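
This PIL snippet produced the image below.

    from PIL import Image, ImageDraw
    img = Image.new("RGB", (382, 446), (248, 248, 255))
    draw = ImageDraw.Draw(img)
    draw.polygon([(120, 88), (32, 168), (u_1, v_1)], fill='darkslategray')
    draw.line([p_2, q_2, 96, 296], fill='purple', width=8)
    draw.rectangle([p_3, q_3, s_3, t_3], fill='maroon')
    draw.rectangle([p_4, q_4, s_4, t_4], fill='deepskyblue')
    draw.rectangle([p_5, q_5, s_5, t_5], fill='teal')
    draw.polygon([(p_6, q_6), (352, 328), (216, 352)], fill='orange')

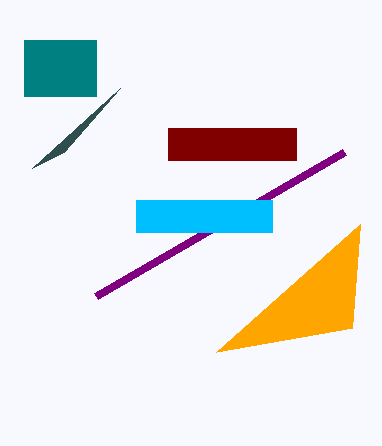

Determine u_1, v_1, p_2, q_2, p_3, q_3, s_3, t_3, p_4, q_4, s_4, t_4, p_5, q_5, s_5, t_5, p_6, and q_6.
u_1 = 64
v_1 = 152
p_2 = 344
q_2 = 152
p_3 = 168
q_3 = 128
s_3 = 296
t_3 = 160
p_4 = 136
q_4 = 200
s_4 = 272
t_4 = 232
p_5 = 24
q_5 = 40
s_5 = 96
t_5 = 96
p_6 = 360
q_6 = 224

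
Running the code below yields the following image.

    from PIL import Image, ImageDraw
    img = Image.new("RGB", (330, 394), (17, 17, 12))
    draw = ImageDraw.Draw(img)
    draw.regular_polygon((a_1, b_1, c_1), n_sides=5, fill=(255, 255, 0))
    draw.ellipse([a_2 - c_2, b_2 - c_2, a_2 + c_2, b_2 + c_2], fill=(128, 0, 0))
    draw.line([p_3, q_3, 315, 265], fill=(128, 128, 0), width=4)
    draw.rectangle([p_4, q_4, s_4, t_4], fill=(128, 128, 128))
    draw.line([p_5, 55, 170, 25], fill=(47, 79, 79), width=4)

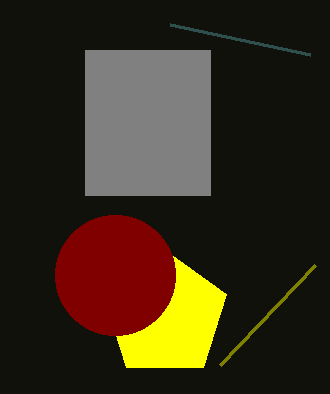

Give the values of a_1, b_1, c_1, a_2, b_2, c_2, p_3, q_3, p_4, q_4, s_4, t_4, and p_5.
a_1 = 165
b_1 = 315
c_1 = 65
a_2 = 115
b_2 = 275
c_2 = 60
p_3 = 220
q_3 = 365
p_4 = 85
q_4 = 50
s_4 = 210
t_4 = 195
p_5 = 310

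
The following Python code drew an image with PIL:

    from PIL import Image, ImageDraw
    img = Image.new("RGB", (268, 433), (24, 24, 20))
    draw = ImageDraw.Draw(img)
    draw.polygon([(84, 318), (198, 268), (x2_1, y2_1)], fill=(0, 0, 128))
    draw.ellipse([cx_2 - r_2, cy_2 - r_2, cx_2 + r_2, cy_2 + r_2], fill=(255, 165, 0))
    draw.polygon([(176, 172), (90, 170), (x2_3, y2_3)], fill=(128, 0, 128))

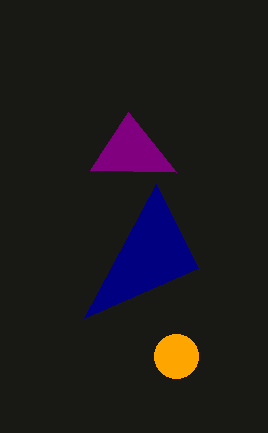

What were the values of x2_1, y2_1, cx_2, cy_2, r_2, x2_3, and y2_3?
x2_1 = 156, y2_1 = 184, cx_2 = 176, cy_2 = 356, r_2 = 22, x2_3 = 128, y2_3 = 112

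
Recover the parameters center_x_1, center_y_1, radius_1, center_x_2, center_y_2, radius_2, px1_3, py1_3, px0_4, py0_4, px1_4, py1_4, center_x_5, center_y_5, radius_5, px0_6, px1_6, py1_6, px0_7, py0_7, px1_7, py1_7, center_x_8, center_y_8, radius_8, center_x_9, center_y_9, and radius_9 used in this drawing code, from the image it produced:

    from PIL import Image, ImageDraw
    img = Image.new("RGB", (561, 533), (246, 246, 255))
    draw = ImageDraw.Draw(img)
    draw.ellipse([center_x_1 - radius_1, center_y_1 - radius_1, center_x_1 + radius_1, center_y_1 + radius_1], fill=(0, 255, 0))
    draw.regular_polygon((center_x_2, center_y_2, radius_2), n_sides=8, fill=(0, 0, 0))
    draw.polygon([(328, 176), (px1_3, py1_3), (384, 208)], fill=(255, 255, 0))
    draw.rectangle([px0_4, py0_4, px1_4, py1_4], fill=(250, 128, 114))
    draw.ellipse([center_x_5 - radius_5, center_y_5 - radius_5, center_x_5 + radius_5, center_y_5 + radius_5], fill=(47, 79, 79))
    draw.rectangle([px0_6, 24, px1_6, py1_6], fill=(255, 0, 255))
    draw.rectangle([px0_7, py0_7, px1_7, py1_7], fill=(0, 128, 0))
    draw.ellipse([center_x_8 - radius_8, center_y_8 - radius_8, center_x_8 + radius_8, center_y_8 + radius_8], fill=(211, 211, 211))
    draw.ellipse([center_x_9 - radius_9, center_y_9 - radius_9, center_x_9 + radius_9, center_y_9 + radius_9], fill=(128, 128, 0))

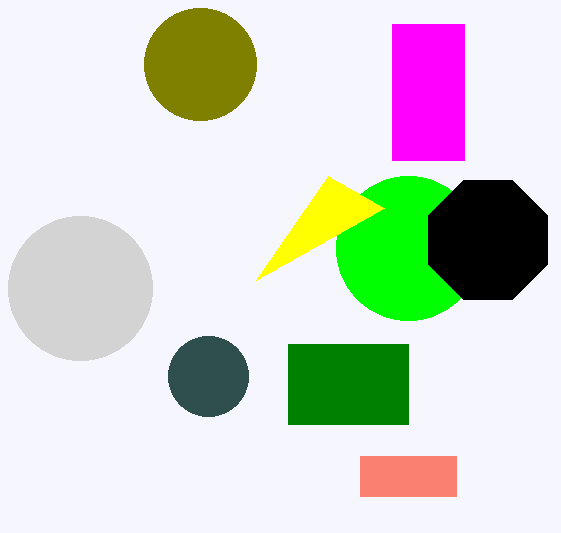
center_x_1 = 408
center_y_1 = 248
radius_1 = 72
center_x_2 = 488
center_y_2 = 240
radius_2 = 64
px1_3 = 256
py1_3 = 280
px0_4 = 360
py0_4 = 456
px1_4 = 456
py1_4 = 496
center_x_5 = 208
center_y_5 = 376
radius_5 = 40
px0_6 = 392
px1_6 = 464
py1_6 = 160
px0_7 = 288
py0_7 = 344
px1_7 = 408
py1_7 = 424
center_x_8 = 80
center_y_8 = 288
radius_8 = 72
center_x_9 = 200
center_y_9 = 64
radius_9 = 56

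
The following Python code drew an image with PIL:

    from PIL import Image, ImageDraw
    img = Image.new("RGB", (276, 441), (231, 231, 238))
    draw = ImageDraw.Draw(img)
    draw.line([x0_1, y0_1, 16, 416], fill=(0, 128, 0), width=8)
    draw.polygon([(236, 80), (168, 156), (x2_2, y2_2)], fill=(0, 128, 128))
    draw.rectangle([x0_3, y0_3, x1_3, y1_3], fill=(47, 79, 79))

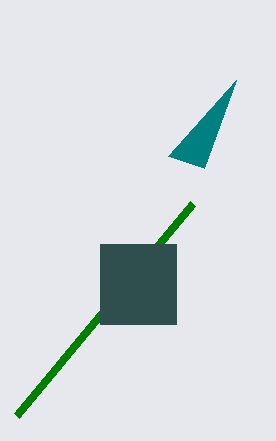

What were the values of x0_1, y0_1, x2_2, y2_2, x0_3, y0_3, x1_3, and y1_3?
x0_1 = 192; y0_1 = 204; x2_2 = 204; y2_2 = 168; x0_3 = 100; y0_3 = 244; x1_3 = 176; y1_3 = 324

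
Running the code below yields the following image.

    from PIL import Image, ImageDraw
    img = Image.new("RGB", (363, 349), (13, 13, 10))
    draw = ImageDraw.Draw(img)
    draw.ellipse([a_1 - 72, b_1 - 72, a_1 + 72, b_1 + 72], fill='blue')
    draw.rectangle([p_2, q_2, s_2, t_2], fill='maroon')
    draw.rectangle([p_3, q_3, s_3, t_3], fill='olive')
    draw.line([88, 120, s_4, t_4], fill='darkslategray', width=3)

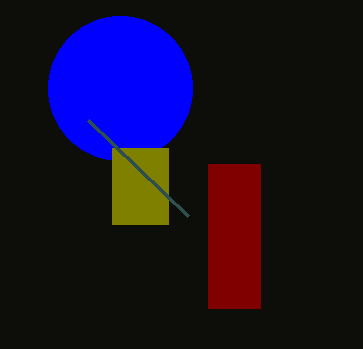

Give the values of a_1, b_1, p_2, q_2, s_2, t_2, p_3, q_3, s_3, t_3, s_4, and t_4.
a_1 = 120; b_1 = 88; p_2 = 208; q_2 = 164; s_2 = 260; t_2 = 308; p_3 = 112; q_3 = 148; s_3 = 168; t_3 = 224; s_4 = 188; t_4 = 216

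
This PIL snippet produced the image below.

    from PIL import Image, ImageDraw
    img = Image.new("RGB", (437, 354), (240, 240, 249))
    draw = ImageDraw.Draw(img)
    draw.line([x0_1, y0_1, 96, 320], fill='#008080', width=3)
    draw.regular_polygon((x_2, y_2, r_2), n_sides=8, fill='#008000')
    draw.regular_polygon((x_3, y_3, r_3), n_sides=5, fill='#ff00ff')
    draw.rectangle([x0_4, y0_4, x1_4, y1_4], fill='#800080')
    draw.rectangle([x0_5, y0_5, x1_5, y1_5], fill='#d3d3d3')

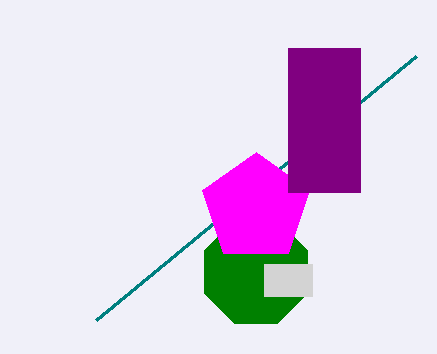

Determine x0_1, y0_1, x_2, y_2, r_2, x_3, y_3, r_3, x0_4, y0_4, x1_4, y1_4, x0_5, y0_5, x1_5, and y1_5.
x0_1 = 416; y0_1 = 56; x_2 = 256; y_2 = 272; r_2 = 56; x_3 = 256; y_3 = 208; r_3 = 56; x0_4 = 288; y0_4 = 48; x1_4 = 360; y1_4 = 192; x0_5 = 264; y0_5 = 264; x1_5 = 312; y1_5 = 296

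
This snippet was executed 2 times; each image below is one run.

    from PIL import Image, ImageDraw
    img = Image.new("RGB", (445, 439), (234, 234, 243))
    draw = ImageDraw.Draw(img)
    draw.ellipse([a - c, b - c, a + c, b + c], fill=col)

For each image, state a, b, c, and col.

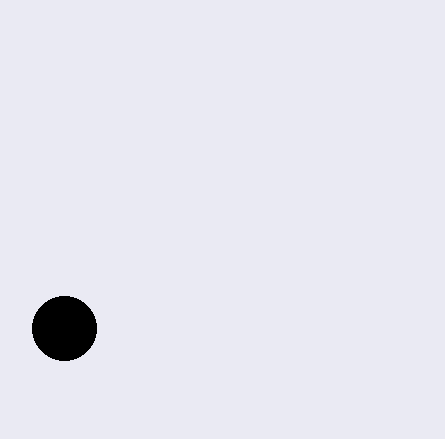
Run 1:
a = 64
b = 328
c = 32
col = 'black'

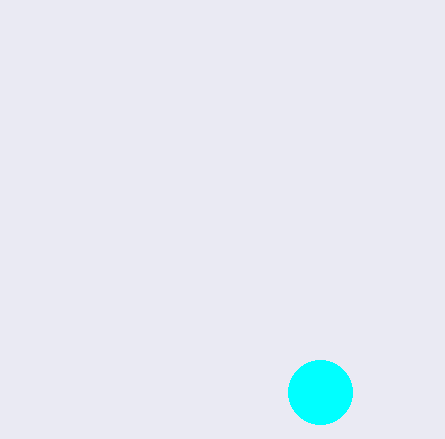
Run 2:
a = 320
b = 392
c = 32
col = 'cyan'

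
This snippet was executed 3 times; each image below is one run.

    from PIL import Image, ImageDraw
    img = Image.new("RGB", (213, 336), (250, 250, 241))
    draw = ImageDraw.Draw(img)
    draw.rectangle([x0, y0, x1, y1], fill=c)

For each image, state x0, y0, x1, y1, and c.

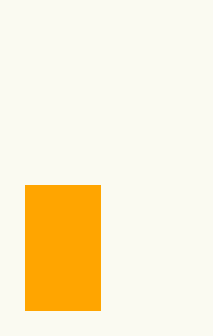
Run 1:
x0 = 25; y0 = 185; x1 = 100; y1 = 310; c = 'orange'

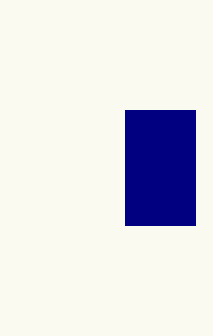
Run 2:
x0 = 125
y0 = 110
x1 = 195
y1 = 225
c = 'navy'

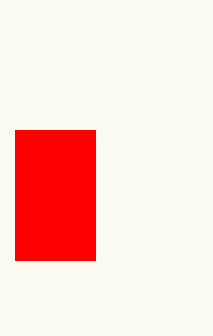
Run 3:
x0 = 15
y0 = 130
x1 = 95
y1 = 260
c = 'red'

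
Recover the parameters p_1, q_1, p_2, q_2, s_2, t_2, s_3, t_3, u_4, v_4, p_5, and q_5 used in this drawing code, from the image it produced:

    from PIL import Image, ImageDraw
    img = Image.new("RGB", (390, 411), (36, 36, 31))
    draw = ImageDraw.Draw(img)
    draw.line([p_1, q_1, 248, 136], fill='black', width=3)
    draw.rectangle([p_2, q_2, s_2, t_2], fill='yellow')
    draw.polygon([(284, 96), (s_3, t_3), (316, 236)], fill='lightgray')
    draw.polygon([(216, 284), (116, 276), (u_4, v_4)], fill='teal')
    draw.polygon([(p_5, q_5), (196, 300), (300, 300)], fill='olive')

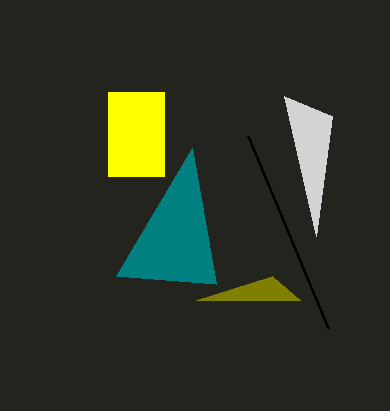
p_1 = 328; q_1 = 328; p_2 = 108; q_2 = 92; s_2 = 164; t_2 = 176; s_3 = 332; t_3 = 116; u_4 = 192; v_4 = 148; p_5 = 272; q_5 = 276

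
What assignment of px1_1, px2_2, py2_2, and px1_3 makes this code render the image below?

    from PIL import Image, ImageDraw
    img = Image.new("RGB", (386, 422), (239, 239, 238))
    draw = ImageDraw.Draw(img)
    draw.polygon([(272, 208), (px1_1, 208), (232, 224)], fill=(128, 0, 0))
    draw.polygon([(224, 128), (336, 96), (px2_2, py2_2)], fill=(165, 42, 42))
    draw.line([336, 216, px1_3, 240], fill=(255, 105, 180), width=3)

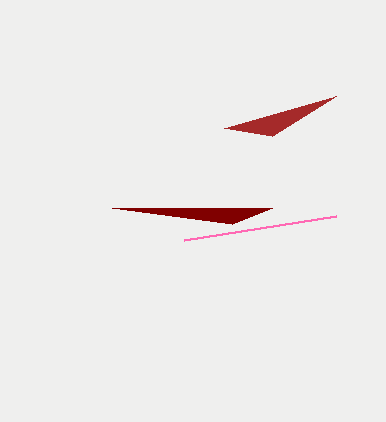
px1_1 = 112, px2_2 = 272, py2_2 = 136, px1_3 = 184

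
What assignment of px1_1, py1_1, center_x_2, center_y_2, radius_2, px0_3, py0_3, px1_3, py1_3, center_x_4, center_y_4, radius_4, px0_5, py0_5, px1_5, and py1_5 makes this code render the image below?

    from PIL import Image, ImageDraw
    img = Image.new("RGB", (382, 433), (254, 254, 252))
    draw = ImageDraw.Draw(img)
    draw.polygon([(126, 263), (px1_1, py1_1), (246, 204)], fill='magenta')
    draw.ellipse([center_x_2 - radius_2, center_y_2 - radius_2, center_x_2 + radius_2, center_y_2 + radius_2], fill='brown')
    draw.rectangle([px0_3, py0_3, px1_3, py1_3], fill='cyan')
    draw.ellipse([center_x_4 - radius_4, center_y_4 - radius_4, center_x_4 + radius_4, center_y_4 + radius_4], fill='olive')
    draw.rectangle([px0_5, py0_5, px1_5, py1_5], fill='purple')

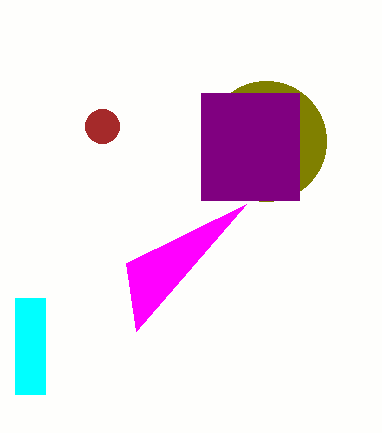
px1_1 = 136
py1_1 = 331
center_x_2 = 102
center_y_2 = 126
radius_2 = 17
px0_3 = 15
py0_3 = 298
px1_3 = 45
py1_3 = 394
center_x_4 = 266
center_y_4 = 141
radius_4 = 60
px0_5 = 201
py0_5 = 93
px1_5 = 299
py1_5 = 200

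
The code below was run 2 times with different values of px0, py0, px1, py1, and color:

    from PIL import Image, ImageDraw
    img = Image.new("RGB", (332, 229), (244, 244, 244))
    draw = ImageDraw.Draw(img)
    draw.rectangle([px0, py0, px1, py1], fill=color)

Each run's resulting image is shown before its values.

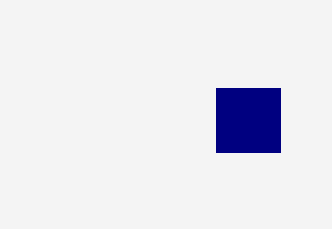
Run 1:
px0 = 216, py0 = 88, px1 = 280, py1 = 152, color = 'navy'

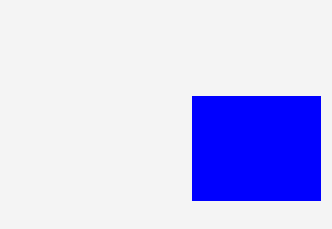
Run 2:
px0 = 192
py0 = 96
px1 = 320
py1 = 200
color = 'blue'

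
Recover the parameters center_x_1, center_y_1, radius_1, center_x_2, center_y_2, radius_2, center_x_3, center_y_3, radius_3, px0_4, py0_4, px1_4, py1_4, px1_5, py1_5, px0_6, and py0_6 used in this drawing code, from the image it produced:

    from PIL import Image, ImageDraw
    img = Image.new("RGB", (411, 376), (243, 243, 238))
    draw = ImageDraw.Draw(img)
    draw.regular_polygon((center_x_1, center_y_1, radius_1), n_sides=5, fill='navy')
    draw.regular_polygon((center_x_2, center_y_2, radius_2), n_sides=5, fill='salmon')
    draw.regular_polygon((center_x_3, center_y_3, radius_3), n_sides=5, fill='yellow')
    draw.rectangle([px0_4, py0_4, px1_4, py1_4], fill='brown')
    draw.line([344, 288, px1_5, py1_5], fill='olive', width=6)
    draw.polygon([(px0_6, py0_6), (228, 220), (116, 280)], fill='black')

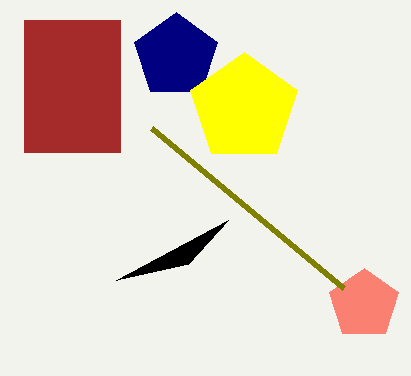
center_x_1 = 176; center_y_1 = 56; radius_1 = 44; center_x_2 = 364; center_y_2 = 304; radius_2 = 36; center_x_3 = 244; center_y_3 = 108; radius_3 = 56; px0_4 = 24; py0_4 = 20; px1_4 = 120; py1_4 = 152; px1_5 = 152; py1_5 = 128; px0_6 = 188; py0_6 = 264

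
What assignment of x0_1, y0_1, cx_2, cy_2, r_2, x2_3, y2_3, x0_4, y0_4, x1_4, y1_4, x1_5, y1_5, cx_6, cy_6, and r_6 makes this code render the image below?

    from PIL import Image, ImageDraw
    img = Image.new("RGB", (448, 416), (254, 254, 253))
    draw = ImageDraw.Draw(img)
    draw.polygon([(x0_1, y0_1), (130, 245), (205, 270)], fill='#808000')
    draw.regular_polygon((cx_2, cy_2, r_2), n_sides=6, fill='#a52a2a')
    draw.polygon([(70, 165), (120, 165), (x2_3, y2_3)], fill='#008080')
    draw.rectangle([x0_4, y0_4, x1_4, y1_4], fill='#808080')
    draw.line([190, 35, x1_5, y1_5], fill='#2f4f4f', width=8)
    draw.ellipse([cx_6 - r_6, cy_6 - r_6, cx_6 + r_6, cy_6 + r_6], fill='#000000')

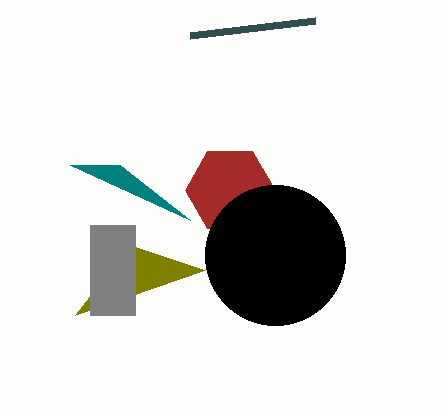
x0_1 = 75
y0_1 = 315
cx_2 = 230
cy_2 = 190
r_2 = 45
x2_3 = 190
y2_3 = 220
x0_4 = 90
y0_4 = 225
x1_4 = 135
y1_4 = 315
x1_5 = 315
y1_5 = 20
cx_6 = 275
cy_6 = 255
r_6 = 70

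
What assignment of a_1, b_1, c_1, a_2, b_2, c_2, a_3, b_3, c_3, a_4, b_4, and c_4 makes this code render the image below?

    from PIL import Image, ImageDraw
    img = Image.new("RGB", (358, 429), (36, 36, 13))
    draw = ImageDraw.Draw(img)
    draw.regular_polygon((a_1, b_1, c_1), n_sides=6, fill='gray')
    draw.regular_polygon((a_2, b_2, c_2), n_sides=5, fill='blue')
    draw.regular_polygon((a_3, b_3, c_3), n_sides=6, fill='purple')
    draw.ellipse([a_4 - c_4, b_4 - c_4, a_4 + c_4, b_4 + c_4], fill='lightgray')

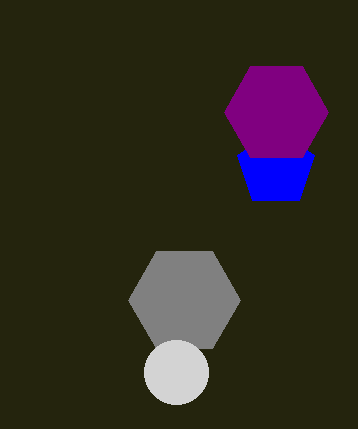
a_1 = 184; b_1 = 300; c_1 = 56; a_2 = 276; b_2 = 168; c_2 = 40; a_3 = 276; b_3 = 112; c_3 = 52; a_4 = 176; b_4 = 372; c_4 = 32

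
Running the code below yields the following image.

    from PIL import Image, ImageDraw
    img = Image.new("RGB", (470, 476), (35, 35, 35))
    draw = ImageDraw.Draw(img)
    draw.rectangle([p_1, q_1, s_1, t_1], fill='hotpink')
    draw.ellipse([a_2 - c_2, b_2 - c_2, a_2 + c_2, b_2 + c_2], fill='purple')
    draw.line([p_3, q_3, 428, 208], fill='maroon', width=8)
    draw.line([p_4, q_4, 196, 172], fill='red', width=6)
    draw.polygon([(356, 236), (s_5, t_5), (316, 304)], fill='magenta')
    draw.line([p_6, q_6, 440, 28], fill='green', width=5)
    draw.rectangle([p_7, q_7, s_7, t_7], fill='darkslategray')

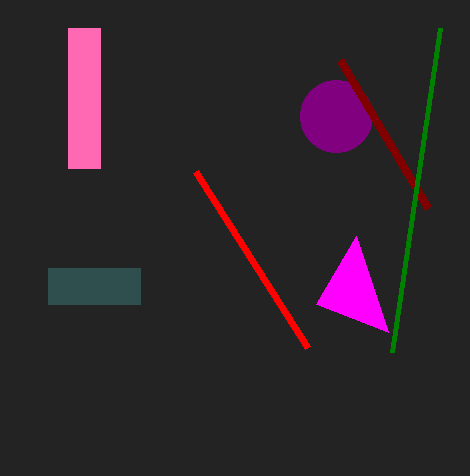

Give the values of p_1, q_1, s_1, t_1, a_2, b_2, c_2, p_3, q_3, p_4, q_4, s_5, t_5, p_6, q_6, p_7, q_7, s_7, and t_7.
p_1 = 68; q_1 = 28; s_1 = 100; t_1 = 168; a_2 = 336; b_2 = 116; c_2 = 36; p_3 = 340; q_3 = 60; p_4 = 308; q_4 = 348; s_5 = 388; t_5 = 332; p_6 = 392; q_6 = 352; p_7 = 48; q_7 = 268; s_7 = 140; t_7 = 304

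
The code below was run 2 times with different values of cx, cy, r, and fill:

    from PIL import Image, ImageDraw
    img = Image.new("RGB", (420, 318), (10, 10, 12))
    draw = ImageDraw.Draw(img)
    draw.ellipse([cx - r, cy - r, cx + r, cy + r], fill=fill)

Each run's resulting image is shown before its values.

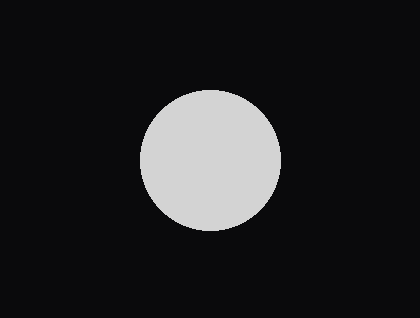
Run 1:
cx = 210
cy = 160
r = 70
fill = 'lightgray'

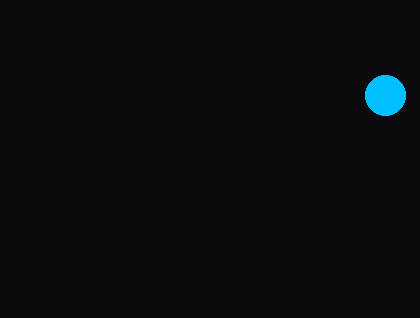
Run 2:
cx = 385, cy = 95, r = 20, fill = 'deepskyblue'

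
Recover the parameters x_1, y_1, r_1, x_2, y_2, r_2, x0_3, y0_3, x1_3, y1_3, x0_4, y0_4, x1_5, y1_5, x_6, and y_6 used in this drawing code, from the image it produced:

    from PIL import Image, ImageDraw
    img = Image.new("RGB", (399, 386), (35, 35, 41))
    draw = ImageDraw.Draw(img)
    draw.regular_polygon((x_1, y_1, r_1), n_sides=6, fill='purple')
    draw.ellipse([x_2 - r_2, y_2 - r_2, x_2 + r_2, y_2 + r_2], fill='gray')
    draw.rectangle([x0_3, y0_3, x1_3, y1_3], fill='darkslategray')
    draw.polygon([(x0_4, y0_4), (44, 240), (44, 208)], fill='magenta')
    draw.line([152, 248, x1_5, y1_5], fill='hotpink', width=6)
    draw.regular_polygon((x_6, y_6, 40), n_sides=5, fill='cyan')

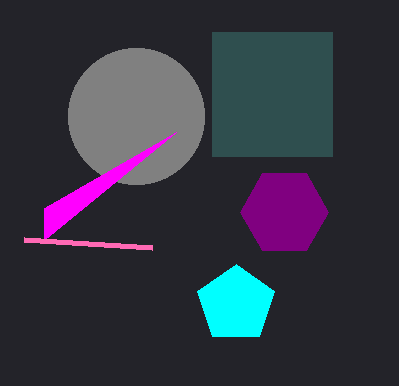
x_1 = 284, y_1 = 212, r_1 = 44, x_2 = 136, y_2 = 116, r_2 = 68, x0_3 = 212, y0_3 = 32, x1_3 = 332, y1_3 = 156, x0_4 = 176, y0_4 = 132, x1_5 = 24, y1_5 = 240, x_6 = 236, y_6 = 304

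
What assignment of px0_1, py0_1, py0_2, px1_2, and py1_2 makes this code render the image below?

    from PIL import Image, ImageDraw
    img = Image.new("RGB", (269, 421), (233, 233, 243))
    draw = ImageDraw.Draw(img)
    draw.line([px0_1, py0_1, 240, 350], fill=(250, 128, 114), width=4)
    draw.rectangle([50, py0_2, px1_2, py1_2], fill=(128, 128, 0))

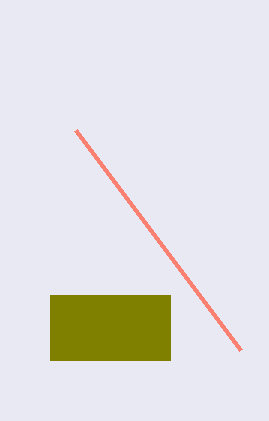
px0_1 = 75, py0_1 = 130, py0_2 = 295, px1_2 = 170, py1_2 = 360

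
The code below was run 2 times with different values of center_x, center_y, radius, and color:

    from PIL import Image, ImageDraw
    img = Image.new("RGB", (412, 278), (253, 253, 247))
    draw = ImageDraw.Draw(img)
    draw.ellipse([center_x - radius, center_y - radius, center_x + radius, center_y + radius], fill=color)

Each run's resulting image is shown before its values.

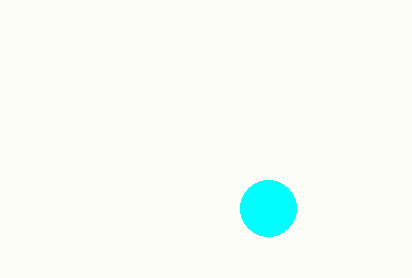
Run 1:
center_x = 268; center_y = 208; radius = 28; color = 'cyan'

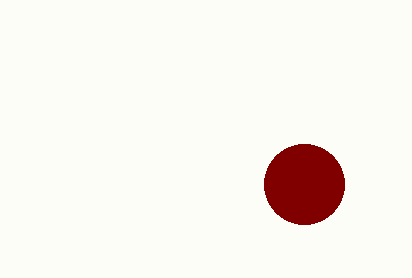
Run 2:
center_x = 304, center_y = 184, radius = 40, color = 'maroon'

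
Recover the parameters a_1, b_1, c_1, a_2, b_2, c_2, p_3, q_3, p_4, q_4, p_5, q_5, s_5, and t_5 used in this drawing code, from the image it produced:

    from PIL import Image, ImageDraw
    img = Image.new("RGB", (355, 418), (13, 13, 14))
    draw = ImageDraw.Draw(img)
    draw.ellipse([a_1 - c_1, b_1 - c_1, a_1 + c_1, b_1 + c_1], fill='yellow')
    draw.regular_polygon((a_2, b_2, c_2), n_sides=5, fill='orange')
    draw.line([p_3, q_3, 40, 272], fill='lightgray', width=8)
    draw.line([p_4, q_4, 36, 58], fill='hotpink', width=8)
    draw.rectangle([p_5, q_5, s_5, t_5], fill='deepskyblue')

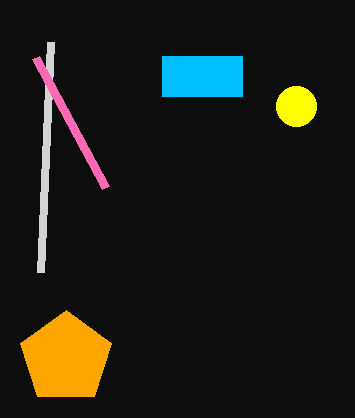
a_1 = 296, b_1 = 106, c_1 = 20, a_2 = 66, b_2 = 358, c_2 = 48, p_3 = 50, q_3 = 42, p_4 = 106, q_4 = 188, p_5 = 162, q_5 = 56, s_5 = 242, t_5 = 96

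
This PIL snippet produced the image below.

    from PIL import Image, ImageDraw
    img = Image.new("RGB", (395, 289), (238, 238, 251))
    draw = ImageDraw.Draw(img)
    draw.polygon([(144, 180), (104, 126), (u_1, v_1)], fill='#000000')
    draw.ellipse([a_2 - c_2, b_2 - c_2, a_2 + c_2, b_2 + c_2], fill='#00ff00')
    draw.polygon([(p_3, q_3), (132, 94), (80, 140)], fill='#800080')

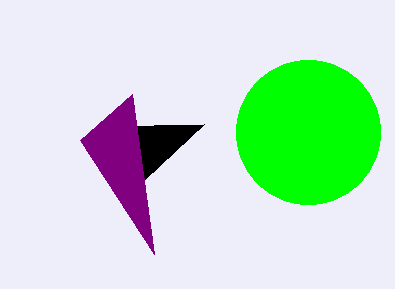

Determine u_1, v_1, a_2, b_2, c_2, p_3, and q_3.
u_1 = 204, v_1 = 124, a_2 = 308, b_2 = 132, c_2 = 72, p_3 = 154, q_3 = 254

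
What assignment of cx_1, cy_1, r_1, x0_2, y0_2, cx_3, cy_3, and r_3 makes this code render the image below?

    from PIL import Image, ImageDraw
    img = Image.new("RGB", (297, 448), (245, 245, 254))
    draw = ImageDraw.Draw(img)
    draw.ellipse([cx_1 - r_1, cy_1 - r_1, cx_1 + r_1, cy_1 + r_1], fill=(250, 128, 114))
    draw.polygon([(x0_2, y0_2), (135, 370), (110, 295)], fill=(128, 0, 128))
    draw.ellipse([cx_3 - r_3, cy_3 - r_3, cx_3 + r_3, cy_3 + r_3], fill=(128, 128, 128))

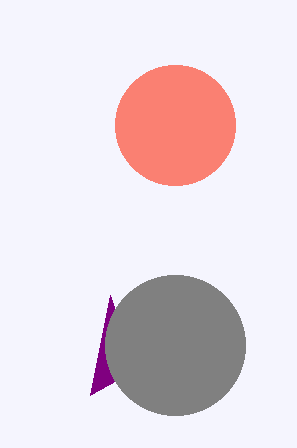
cx_1 = 175; cy_1 = 125; r_1 = 60; x0_2 = 90; y0_2 = 395; cx_3 = 175; cy_3 = 345; r_3 = 70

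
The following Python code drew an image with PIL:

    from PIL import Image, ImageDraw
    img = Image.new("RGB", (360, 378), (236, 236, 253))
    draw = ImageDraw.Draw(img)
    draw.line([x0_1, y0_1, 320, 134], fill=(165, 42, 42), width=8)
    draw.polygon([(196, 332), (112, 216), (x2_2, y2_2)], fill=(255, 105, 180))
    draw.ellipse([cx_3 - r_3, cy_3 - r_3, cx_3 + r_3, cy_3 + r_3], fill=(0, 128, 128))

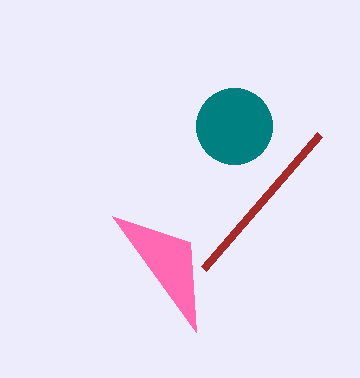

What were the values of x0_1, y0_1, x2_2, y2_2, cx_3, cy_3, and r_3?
x0_1 = 204, y0_1 = 268, x2_2 = 190, y2_2 = 242, cx_3 = 234, cy_3 = 126, r_3 = 38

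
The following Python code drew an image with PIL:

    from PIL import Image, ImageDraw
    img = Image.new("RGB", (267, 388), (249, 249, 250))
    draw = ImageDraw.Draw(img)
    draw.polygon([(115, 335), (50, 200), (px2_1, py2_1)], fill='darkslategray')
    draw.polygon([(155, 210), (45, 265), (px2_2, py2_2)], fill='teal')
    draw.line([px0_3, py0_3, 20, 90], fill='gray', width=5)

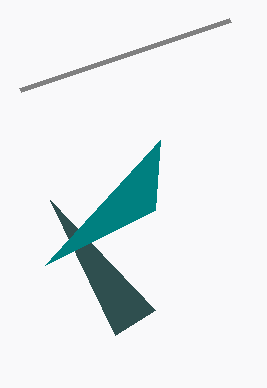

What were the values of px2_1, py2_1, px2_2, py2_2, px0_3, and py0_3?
px2_1 = 155, py2_1 = 310, px2_2 = 160, py2_2 = 140, px0_3 = 230, py0_3 = 20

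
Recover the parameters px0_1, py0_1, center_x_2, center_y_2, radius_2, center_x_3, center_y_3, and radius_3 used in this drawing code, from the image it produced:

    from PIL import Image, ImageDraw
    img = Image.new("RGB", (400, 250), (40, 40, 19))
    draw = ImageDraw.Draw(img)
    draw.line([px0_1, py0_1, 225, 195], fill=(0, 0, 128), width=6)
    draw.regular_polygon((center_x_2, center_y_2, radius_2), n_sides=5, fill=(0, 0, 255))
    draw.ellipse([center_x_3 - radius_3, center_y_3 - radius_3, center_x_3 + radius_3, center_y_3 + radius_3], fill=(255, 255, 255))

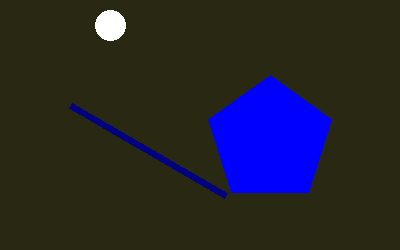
px0_1 = 70, py0_1 = 105, center_x_2 = 270, center_y_2 = 140, radius_2 = 65, center_x_3 = 110, center_y_3 = 25, radius_3 = 15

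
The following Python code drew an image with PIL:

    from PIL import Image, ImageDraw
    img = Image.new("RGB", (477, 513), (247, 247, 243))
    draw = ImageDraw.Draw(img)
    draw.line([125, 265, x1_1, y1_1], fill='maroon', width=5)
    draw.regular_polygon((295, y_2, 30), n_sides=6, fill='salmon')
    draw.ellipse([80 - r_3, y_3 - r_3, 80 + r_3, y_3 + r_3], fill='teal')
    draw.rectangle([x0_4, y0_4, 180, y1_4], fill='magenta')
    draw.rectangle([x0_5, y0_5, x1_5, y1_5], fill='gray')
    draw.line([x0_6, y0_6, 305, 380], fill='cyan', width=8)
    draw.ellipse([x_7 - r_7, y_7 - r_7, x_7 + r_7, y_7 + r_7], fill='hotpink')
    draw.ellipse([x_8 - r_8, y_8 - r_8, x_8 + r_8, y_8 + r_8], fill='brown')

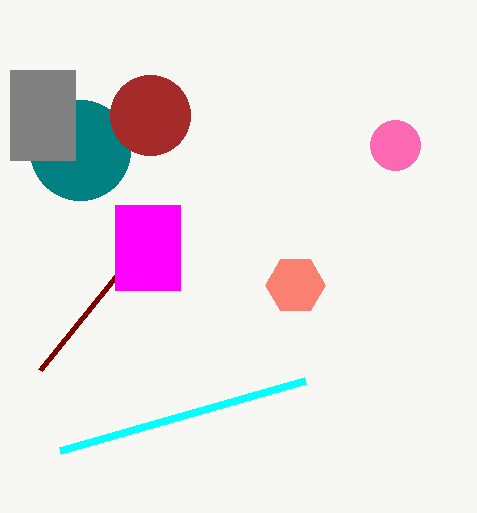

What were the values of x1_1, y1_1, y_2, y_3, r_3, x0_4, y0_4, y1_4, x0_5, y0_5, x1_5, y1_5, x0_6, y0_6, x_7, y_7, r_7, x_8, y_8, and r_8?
x1_1 = 40, y1_1 = 370, y_2 = 285, y_3 = 150, r_3 = 50, x0_4 = 115, y0_4 = 205, y1_4 = 290, x0_5 = 10, y0_5 = 70, x1_5 = 75, y1_5 = 160, x0_6 = 60, y0_6 = 450, x_7 = 395, y_7 = 145, r_7 = 25, x_8 = 150, y_8 = 115, r_8 = 40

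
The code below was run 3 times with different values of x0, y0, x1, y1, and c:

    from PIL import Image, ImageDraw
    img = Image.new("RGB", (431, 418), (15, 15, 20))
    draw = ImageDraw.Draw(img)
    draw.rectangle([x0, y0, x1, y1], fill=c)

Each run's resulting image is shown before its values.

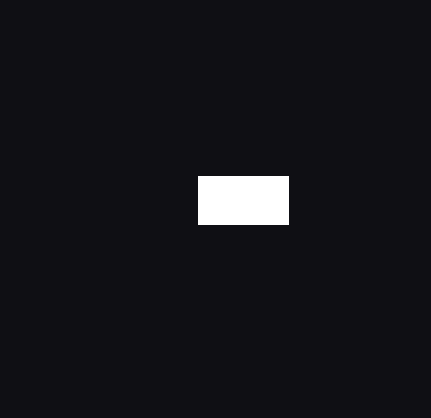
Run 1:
x0 = 198
y0 = 176
x1 = 288
y1 = 224
c = 'white'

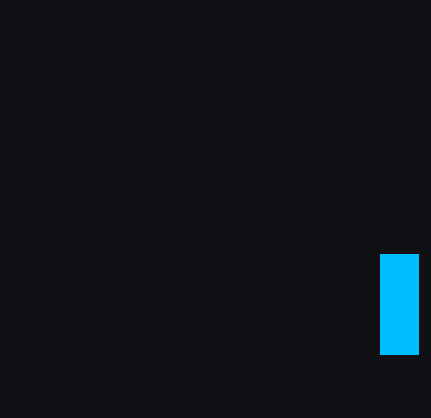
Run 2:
x0 = 380
y0 = 254
x1 = 418
y1 = 354
c = 'deepskyblue'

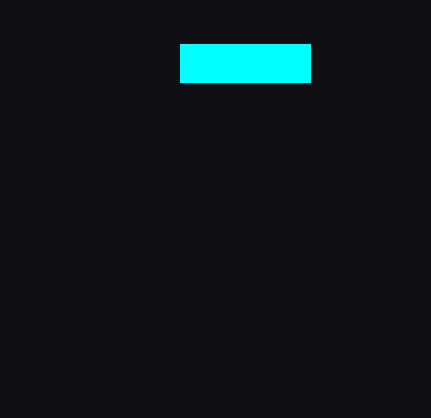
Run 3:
x0 = 180; y0 = 44; x1 = 310; y1 = 82; c = 'cyan'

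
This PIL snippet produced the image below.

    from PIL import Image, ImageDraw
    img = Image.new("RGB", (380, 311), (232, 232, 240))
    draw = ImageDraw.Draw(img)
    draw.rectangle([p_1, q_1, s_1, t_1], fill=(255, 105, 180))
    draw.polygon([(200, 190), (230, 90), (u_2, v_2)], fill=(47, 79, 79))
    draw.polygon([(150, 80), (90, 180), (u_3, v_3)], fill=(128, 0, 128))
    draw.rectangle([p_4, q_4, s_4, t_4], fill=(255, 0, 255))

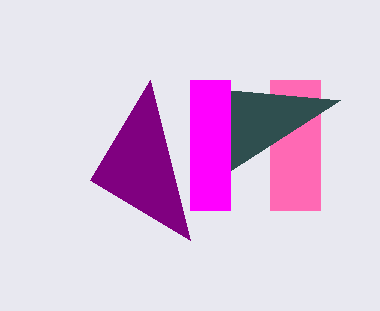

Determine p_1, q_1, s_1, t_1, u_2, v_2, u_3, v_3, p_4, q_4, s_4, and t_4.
p_1 = 270; q_1 = 80; s_1 = 320; t_1 = 210; u_2 = 340; v_2 = 100; u_3 = 190; v_3 = 240; p_4 = 190; q_4 = 80; s_4 = 230; t_4 = 210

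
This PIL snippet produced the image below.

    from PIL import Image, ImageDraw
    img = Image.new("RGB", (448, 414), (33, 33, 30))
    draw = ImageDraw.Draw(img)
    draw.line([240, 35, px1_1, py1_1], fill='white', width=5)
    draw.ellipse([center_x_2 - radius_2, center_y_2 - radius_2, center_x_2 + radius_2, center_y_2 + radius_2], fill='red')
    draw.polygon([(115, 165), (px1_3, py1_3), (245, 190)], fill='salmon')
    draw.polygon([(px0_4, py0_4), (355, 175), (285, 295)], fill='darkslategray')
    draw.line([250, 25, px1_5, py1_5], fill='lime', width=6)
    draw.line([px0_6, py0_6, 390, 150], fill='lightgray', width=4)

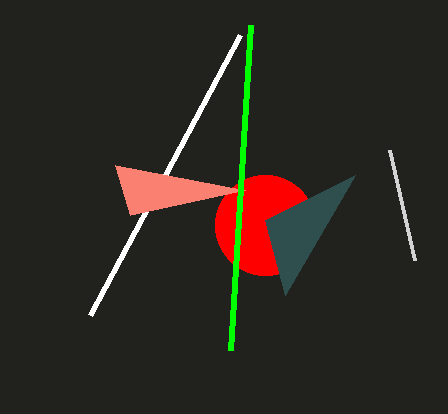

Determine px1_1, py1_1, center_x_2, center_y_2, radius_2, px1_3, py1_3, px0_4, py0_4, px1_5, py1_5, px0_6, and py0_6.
px1_1 = 90
py1_1 = 315
center_x_2 = 265
center_y_2 = 225
radius_2 = 50
px1_3 = 130
py1_3 = 215
px0_4 = 265
py0_4 = 220
px1_5 = 230
py1_5 = 350
px0_6 = 415
py0_6 = 260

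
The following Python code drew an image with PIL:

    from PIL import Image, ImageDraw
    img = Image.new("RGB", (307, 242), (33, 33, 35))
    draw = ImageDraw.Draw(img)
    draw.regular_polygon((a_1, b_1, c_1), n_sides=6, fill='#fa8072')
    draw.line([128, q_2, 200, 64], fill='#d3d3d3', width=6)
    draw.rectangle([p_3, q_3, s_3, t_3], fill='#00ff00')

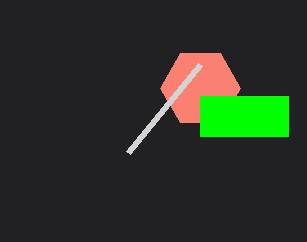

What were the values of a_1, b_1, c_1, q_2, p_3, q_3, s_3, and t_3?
a_1 = 200
b_1 = 88
c_1 = 40
q_2 = 152
p_3 = 200
q_3 = 96
s_3 = 288
t_3 = 136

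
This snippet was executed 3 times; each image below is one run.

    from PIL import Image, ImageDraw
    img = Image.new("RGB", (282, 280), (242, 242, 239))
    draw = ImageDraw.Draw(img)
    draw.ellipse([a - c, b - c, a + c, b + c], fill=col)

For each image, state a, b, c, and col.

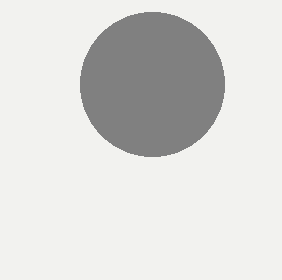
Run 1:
a = 152, b = 84, c = 72, col = 'gray'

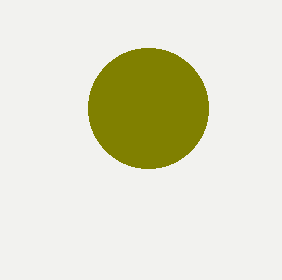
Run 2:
a = 148
b = 108
c = 60
col = 'olive'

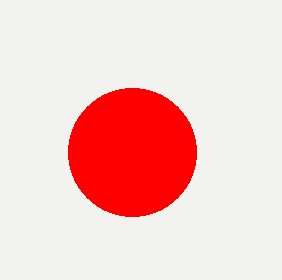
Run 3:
a = 132; b = 152; c = 64; col = 'red'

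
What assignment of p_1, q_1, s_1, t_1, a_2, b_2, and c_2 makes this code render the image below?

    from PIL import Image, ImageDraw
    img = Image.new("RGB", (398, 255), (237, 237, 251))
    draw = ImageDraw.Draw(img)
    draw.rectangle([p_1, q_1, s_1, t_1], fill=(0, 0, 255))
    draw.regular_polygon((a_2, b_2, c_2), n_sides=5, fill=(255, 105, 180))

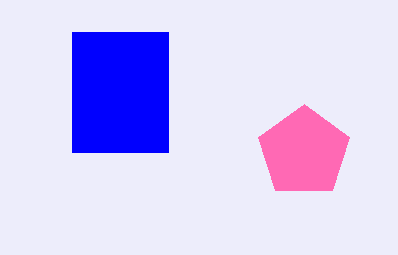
p_1 = 72
q_1 = 32
s_1 = 168
t_1 = 152
a_2 = 304
b_2 = 152
c_2 = 48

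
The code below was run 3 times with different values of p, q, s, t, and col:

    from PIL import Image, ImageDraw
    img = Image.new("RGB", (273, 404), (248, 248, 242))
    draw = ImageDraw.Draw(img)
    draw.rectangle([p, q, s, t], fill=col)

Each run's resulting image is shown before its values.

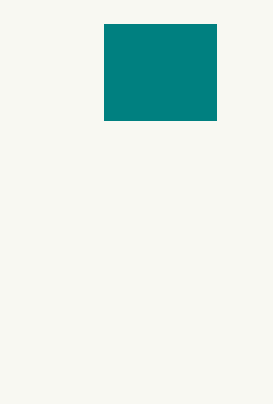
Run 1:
p = 104; q = 24; s = 216; t = 120; col = 'teal'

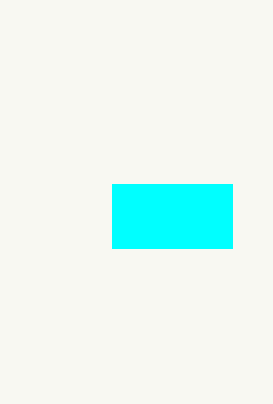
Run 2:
p = 112
q = 184
s = 232
t = 248
col = 'cyan'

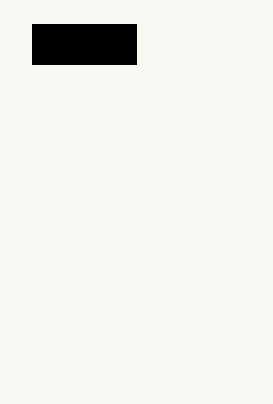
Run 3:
p = 32
q = 24
s = 136
t = 64
col = 'black'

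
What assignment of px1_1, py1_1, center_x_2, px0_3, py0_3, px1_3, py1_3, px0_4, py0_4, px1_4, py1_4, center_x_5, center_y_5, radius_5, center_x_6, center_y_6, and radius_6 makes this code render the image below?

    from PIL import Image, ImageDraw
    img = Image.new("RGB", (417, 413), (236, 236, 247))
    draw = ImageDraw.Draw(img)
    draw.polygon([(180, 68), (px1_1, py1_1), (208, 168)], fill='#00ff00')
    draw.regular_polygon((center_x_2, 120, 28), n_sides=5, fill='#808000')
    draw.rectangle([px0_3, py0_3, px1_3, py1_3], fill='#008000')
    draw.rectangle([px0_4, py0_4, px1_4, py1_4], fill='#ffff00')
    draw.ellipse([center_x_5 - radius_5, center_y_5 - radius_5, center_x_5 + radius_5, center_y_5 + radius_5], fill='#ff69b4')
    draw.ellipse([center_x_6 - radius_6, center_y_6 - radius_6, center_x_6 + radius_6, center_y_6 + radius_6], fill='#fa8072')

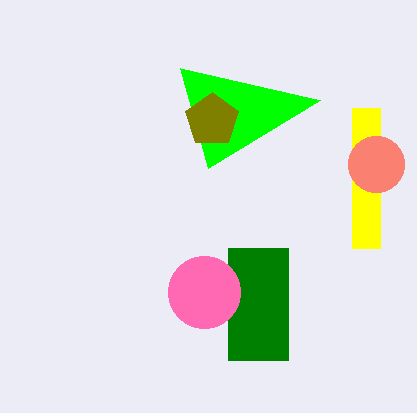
px1_1 = 320, py1_1 = 100, center_x_2 = 212, px0_3 = 228, py0_3 = 248, px1_3 = 288, py1_3 = 360, px0_4 = 352, py0_4 = 108, px1_4 = 380, py1_4 = 248, center_x_5 = 204, center_y_5 = 292, radius_5 = 36, center_x_6 = 376, center_y_6 = 164, radius_6 = 28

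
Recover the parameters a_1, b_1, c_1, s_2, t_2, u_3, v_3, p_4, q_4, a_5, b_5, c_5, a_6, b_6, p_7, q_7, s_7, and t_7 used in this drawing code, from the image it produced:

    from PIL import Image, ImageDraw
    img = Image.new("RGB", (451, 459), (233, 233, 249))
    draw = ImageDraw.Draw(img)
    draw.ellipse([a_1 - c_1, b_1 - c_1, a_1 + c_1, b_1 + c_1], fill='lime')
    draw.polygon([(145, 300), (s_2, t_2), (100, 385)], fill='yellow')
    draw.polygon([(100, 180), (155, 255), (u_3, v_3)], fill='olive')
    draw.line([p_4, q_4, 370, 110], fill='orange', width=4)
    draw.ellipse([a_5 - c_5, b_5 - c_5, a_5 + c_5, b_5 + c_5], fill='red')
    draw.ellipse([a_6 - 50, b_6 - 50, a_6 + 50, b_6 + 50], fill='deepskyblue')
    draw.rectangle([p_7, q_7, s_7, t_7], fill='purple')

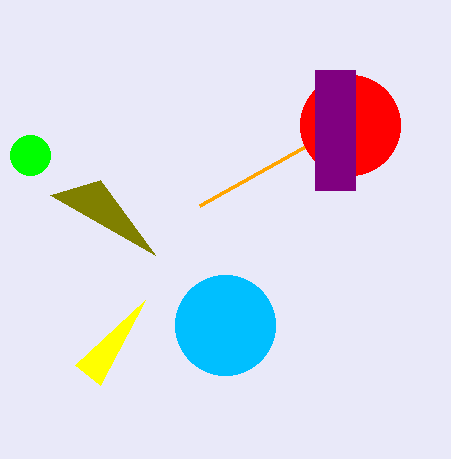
a_1 = 30, b_1 = 155, c_1 = 20, s_2 = 75, t_2 = 365, u_3 = 50, v_3 = 195, p_4 = 200, q_4 = 205, a_5 = 350, b_5 = 125, c_5 = 50, a_6 = 225, b_6 = 325, p_7 = 315, q_7 = 70, s_7 = 355, t_7 = 190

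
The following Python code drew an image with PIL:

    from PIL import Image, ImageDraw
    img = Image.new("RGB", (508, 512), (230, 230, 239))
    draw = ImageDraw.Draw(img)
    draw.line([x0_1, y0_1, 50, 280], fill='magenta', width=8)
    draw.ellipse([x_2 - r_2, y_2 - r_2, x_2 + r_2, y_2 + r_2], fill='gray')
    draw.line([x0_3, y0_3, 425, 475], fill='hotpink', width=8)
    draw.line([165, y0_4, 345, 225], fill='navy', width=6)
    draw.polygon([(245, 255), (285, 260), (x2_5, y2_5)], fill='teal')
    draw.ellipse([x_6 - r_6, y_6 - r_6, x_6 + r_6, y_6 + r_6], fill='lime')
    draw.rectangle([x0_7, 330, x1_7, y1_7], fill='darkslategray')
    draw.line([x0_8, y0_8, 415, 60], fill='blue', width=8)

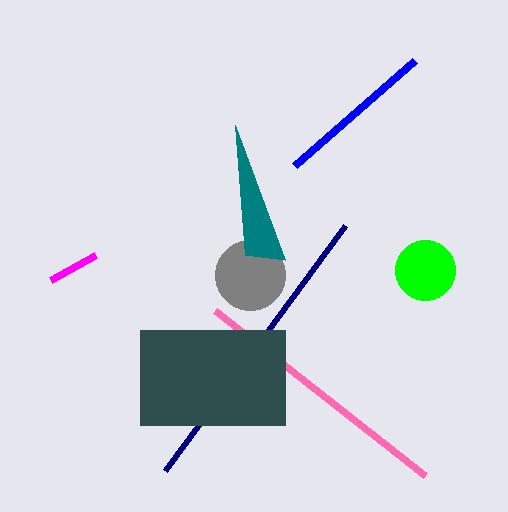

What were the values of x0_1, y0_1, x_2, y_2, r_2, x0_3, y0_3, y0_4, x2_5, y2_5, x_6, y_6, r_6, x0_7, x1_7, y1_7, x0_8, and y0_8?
x0_1 = 95; y0_1 = 255; x_2 = 250; y_2 = 275; r_2 = 35; x0_3 = 215; y0_3 = 310; y0_4 = 470; x2_5 = 235; y2_5 = 125; x_6 = 425; y_6 = 270; r_6 = 30; x0_7 = 140; x1_7 = 285; y1_7 = 425; x0_8 = 295; y0_8 = 165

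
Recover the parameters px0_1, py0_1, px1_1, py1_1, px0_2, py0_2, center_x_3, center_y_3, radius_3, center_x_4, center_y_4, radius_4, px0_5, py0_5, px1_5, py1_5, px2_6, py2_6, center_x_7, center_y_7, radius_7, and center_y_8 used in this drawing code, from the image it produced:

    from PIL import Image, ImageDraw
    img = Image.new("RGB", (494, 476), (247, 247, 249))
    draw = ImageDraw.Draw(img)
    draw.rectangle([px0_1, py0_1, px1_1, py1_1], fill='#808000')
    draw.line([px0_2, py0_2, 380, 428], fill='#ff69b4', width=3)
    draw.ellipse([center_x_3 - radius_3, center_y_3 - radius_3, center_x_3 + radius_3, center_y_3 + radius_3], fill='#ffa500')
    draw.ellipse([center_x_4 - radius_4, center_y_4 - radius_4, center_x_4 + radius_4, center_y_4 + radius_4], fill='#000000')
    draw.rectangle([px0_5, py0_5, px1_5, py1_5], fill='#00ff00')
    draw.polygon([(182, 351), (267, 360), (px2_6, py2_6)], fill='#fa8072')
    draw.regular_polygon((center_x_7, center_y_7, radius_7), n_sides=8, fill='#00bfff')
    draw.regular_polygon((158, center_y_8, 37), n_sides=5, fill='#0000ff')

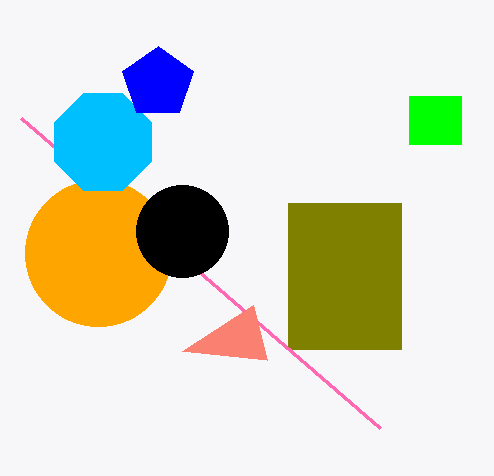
px0_1 = 288; py0_1 = 203; px1_1 = 401; py1_1 = 349; px0_2 = 21; py0_2 = 118; center_x_3 = 98; center_y_3 = 253; radius_3 = 73; center_x_4 = 182; center_y_4 = 231; radius_4 = 46; px0_5 = 409; py0_5 = 96; px1_5 = 461; py1_5 = 144; px2_6 = 253; py2_6 = 305; center_x_7 = 103; center_y_7 = 142; radius_7 = 52; center_y_8 = 83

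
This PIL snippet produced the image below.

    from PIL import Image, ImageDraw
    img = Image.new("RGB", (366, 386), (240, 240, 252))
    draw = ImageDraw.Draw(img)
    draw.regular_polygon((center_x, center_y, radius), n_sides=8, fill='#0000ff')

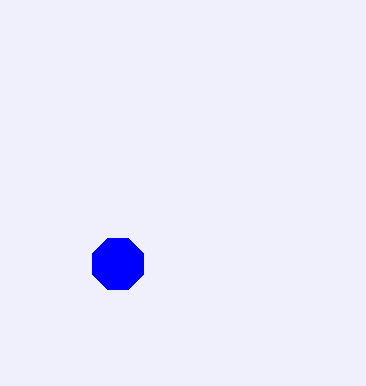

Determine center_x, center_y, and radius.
center_x = 118; center_y = 264; radius = 28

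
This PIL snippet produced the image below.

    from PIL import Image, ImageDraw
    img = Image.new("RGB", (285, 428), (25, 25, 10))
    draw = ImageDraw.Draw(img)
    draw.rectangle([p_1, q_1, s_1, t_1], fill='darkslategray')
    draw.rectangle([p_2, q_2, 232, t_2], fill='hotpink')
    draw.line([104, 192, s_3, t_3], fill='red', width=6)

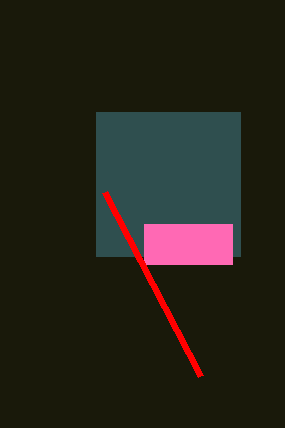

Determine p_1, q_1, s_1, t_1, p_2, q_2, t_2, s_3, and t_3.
p_1 = 96, q_1 = 112, s_1 = 240, t_1 = 256, p_2 = 144, q_2 = 224, t_2 = 264, s_3 = 200, t_3 = 376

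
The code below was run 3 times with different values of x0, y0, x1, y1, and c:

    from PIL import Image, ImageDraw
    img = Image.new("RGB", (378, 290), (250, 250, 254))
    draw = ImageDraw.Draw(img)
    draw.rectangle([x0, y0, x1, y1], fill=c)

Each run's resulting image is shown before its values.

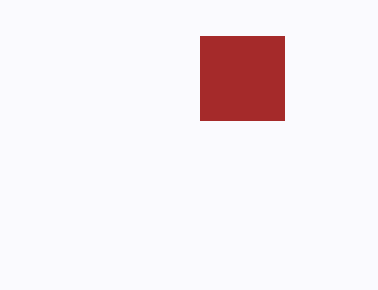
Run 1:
x0 = 200; y0 = 36; x1 = 284; y1 = 120; c = 'brown'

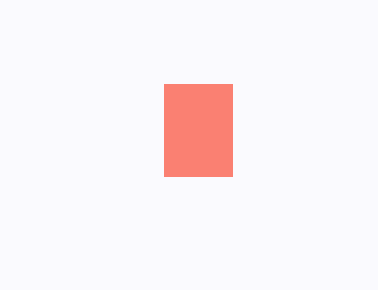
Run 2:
x0 = 164; y0 = 84; x1 = 232; y1 = 176; c = 'salmon'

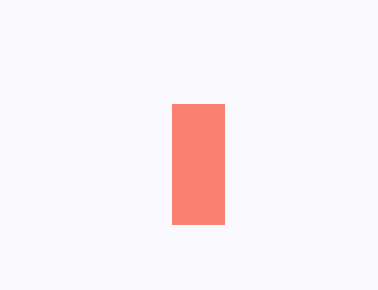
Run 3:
x0 = 172
y0 = 104
x1 = 224
y1 = 224
c = 'salmon'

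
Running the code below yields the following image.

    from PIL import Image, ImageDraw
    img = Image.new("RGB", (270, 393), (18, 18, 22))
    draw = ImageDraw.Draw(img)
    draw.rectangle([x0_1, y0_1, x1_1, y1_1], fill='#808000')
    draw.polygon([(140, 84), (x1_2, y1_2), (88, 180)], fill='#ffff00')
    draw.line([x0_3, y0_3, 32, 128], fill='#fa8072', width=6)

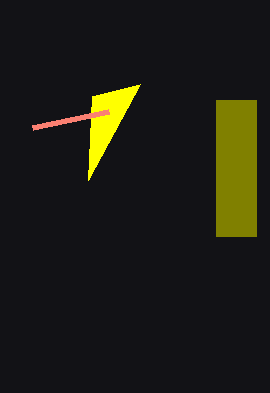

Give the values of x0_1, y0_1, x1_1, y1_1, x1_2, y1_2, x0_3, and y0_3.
x0_1 = 216
y0_1 = 100
x1_1 = 256
y1_1 = 236
x1_2 = 92
y1_2 = 96
x0_3 = 108
y0_3 = 112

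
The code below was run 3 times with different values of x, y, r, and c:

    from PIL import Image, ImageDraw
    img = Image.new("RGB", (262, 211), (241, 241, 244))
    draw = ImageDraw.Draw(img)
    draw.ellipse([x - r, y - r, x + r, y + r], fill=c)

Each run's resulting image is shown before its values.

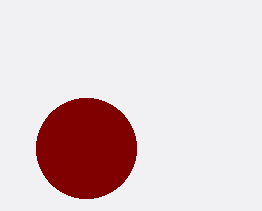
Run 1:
x = 86
y = 148
r = 50
c = 'maroon'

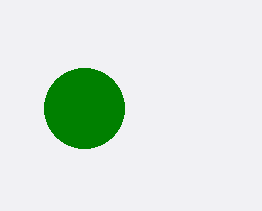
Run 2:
x = 84; y = 108; r = 40; c = 'green'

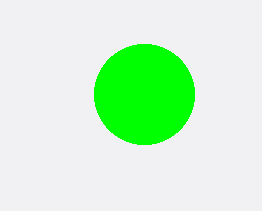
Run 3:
x = 144
y = 94
r = 50
c = 'lime'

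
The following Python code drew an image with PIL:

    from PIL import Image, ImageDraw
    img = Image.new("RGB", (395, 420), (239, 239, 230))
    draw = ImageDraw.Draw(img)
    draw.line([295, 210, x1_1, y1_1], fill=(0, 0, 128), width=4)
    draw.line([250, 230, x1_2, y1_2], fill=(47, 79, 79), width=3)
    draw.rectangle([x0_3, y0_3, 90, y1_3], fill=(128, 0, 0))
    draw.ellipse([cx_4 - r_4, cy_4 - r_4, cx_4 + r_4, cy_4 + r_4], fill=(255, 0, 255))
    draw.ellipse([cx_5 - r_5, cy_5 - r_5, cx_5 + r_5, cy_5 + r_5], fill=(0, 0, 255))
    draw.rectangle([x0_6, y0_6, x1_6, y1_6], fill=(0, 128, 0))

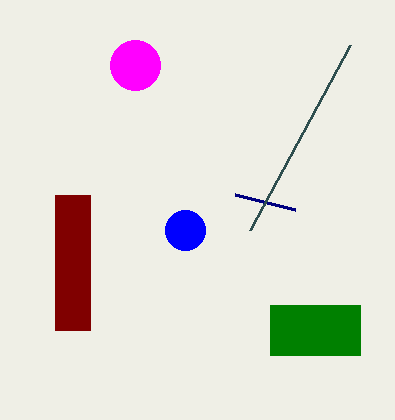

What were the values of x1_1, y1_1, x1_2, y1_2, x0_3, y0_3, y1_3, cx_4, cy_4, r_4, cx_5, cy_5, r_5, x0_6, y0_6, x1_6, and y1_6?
x1_1 = 235; y1_1 = 195; x1_2 = 350; y1_2 = 45; x0_3 = 55; y0_3 = 195; y1_3 = 330; cx_4 = 135; cy_4 = 65; r_4 = 25; cx_5 = 185; cy_5 = 230; r_5 = 20; x0_6 = 270; y0_6 = 305; x1_6 = 360; y1_6 = 355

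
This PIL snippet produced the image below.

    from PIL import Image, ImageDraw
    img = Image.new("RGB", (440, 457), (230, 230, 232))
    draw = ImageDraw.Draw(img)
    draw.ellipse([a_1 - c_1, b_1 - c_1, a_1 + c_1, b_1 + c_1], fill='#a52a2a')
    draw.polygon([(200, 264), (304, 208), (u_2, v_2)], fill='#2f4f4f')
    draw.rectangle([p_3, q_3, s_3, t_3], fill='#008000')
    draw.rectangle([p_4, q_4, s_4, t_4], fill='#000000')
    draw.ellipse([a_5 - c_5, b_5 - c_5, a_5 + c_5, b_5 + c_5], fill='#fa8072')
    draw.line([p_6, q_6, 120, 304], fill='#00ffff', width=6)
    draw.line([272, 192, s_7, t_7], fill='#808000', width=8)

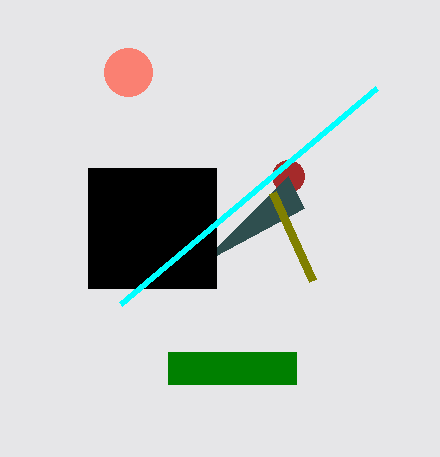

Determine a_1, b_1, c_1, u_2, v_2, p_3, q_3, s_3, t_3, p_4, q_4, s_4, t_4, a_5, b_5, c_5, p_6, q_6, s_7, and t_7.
a_1 = 288
b_1 = 176
c_1 = 16
u_2 = 288
v_2 = 176
p_3 = 168
q_3 = 352
s_3 = 296
t_3 = 384
p_4 = 88
q_4 = 168
s_4 = 216
t_4 = 288
a_5 = 128
b_5 = 72
c_5 = 24
p_6 = 376
q_6 = 88
s_7 = 312
t_7 = 280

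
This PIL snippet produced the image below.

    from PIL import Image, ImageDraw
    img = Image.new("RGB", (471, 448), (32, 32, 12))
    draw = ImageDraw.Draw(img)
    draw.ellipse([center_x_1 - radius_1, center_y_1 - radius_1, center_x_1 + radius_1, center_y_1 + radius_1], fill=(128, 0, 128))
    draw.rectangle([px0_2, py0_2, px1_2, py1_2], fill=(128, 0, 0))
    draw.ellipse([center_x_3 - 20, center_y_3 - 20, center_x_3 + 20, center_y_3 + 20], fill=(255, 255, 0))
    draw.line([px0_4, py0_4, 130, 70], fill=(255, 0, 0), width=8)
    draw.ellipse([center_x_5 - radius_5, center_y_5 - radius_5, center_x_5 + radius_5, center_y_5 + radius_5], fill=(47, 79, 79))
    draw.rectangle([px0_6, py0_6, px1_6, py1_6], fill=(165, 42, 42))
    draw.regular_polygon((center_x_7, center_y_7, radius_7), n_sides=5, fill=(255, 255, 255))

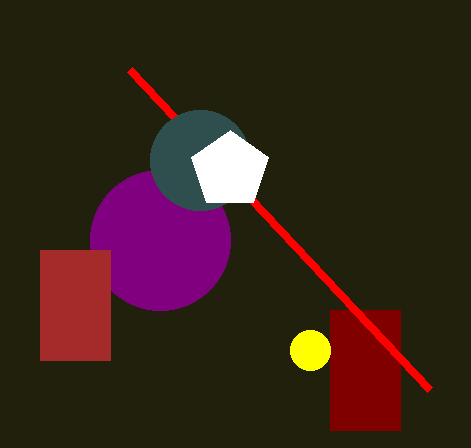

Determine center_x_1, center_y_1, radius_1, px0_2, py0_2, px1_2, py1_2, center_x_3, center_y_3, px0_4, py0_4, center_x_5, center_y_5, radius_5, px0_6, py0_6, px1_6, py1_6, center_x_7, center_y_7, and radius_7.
center_x_1 = 160; center_y_1 = 240; radius_1 = 70; px0_2 = 330; py0_2 = 310; px1_2 = 400; py1_2 = 430; center_x_3 = 310; center_y_3 = 350; px0_4 = 430; py0_4 = 390; center_x_5 = 200; center_y_5 = 160; radius_5 = 50; px0_6 = 40; py0_6 = 250; px1_6 = 110; py1_6 = 360; center_x_7 = 230; center_y_7 = 170; radius_7 = 40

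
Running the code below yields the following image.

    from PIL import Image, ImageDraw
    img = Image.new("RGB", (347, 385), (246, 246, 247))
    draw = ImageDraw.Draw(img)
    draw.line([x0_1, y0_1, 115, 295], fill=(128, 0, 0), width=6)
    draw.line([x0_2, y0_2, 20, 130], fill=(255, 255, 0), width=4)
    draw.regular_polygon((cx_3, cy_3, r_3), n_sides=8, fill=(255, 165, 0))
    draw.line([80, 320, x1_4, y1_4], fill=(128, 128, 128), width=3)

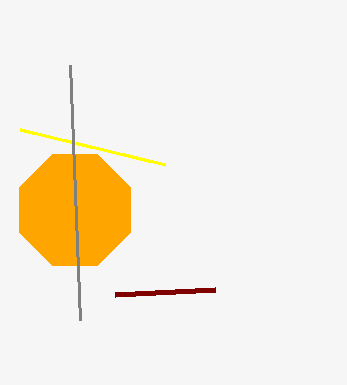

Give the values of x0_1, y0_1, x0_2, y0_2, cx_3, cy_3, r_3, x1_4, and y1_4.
x0_1 = 215, y0_1 = 290, x0_2 = 165, y0_2 = 165, cx_3 = 75, cy_3 = 210, r_3 = 60, x1_4 = 70, y1_4 = 65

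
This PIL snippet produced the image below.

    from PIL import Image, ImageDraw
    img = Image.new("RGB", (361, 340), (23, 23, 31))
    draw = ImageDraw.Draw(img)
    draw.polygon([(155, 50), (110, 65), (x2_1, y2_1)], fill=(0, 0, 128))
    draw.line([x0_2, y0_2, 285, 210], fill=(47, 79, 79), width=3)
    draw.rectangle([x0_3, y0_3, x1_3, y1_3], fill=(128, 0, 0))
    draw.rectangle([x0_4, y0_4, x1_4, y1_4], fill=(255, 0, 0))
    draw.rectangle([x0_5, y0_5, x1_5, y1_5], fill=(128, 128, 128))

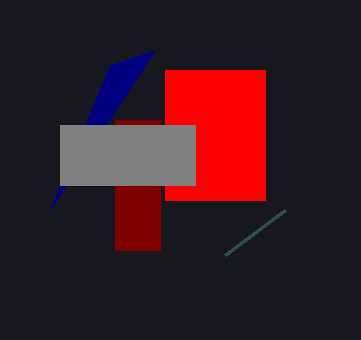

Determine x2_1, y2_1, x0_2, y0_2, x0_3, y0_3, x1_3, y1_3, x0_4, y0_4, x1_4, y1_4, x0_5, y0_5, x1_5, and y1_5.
x2_1 = 50
y2_1 = 210
x0_2 = 225
y0_2 = 255
x0_3 = 115
y0_3 = 120
x1_3 = 160
y1_3 = 250
x0_4 = 165
y0_4 = 70
x1_4 = 265
y1_4 = 200
x0_5 = 60
y0_5 = 125
x1_5 = 195
y1_5 = 185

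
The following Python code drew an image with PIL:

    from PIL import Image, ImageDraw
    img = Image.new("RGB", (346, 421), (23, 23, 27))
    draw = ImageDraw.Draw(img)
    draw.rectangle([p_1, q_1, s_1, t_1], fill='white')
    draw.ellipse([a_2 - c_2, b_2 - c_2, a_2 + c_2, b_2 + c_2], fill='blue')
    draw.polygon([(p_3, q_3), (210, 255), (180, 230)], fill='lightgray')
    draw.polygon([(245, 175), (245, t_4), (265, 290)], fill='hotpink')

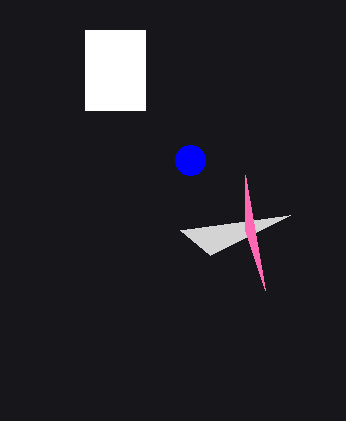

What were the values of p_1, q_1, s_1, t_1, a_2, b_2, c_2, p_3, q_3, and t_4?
p_1 = 85
q_1 = 30
s_1 = 145
t_1 = 110
a_2 = 190
b_2 = 160
c_2 = 15
p_3 = 290
q_3 = 215
t_4 = 230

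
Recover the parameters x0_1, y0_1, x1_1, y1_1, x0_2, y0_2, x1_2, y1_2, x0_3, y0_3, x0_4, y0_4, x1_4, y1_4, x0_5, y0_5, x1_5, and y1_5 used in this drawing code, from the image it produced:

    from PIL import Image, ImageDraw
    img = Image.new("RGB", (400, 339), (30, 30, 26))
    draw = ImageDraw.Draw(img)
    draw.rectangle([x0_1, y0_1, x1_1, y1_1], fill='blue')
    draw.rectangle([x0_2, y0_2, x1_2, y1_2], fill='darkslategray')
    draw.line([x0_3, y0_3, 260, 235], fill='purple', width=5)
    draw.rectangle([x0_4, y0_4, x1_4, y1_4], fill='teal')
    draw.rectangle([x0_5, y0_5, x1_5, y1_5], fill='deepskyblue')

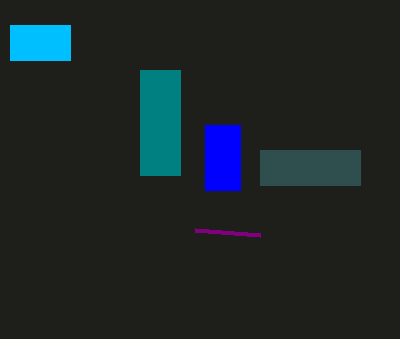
x0_1 = 205, y0_1 = 125, x1_1 = 240, y1_1 = 190, x0_2 = 260, y0_2 = 150, x1_2 = 360, y1_2 = 185, x0_3 = 195, y0_3 = 230, x0_4 = 140, y0_4 = 70, x1_4 = 180, y1_4 = 175, x0_5 = 10, y0_5 = 25, x1_5 = 70, y1_5 = 60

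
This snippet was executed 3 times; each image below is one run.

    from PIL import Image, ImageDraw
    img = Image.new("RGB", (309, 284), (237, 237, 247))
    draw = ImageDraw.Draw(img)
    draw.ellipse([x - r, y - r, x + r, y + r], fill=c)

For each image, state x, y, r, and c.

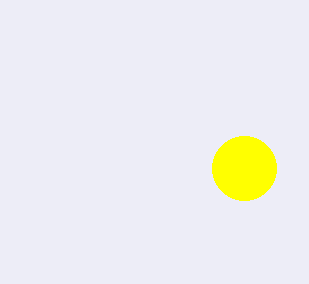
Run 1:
x = 244
y = 168
r = 32
c = 'yellow'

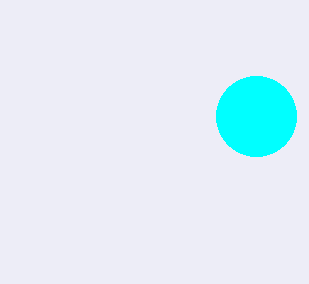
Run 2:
x = 256; y = 116; r = 40; c = 'cyan'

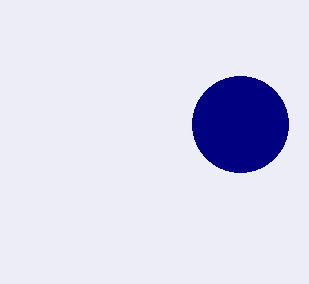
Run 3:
x = 240
y = 124
r = 48
c = 'navy'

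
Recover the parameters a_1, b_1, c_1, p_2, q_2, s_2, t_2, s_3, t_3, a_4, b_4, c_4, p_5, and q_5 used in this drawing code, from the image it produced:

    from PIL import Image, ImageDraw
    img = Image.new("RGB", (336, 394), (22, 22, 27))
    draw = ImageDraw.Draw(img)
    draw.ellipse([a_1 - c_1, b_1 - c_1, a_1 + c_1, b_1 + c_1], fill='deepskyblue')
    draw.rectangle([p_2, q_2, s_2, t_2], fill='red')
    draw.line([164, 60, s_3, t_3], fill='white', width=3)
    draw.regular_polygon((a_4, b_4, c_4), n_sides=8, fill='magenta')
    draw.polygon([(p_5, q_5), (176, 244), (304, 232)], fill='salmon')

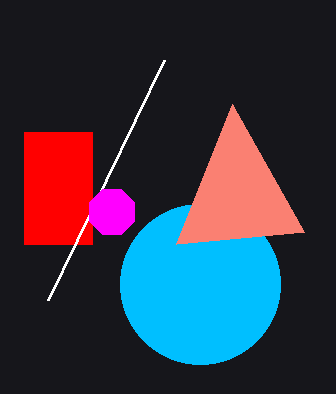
a_1 = 200, b_1 = 284, c_1 = 80, p_2 = 24, q_2 = 132, s_2 = 92, t_2 = 244, s_3 = 48, t_3 = 300, a_4 = 112, b_4 = 212, c_4 = 24, p_5 = 232, q_5 = 104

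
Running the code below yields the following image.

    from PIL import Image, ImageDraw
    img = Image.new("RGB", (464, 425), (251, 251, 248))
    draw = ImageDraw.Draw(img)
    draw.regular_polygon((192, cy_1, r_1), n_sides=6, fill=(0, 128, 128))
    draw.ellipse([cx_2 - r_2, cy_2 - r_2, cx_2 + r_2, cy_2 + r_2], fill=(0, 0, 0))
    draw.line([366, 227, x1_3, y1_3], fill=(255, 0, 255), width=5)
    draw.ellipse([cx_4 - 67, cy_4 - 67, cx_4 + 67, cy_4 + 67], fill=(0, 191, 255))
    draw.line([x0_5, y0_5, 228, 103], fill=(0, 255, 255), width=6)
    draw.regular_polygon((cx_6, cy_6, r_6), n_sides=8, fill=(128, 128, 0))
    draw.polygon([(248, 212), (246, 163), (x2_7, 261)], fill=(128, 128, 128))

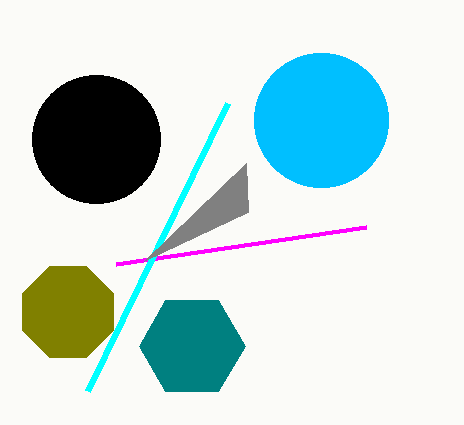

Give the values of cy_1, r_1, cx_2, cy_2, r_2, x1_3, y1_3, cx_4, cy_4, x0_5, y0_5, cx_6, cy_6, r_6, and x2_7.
cy_1 = 346, r_1 = 53, cx_2 = 96, cy_2 = 139, r_2 = 64, x1_3 = 116, y1_3 = 264, cx_4 = 321, cy_4 = 120, x0_5 = 88, y0_5 = 391, cx_6 = 68, cy_6 = 312, r_6 = 49, x2_7 = 144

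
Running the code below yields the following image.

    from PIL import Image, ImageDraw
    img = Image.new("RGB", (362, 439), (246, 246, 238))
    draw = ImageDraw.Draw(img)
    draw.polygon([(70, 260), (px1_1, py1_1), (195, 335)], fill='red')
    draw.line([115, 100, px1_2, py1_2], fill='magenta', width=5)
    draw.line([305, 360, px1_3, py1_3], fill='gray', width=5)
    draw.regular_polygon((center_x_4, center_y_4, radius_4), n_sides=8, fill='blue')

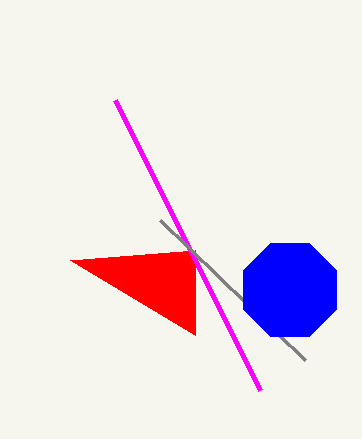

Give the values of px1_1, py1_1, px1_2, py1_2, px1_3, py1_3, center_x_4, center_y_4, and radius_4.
px1_1 = 195; py1_1 = 250; px1_2 = 260; py1_2 = 390; px1_3 = 160; py1_3 = 220; center_x_4 = 290; center_y_4 = 290; radius_4 = 50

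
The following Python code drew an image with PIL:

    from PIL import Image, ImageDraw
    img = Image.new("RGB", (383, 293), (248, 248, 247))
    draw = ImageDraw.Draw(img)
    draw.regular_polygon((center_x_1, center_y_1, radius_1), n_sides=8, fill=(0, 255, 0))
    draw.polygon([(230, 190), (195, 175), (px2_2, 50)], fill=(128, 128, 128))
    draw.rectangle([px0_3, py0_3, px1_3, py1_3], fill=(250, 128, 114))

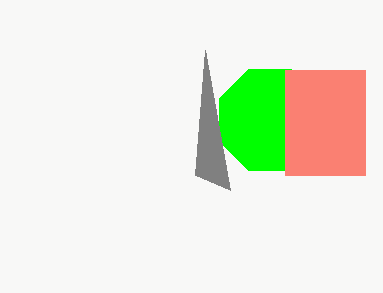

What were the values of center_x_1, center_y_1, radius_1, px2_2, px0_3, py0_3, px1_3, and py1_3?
center_x_1 = 270, center_y_1 = 120, radius_1 = 55, px2_2 = 205, px0_3 = 285, py0_3 = 70, px1_3 = 365, py1_3 = 175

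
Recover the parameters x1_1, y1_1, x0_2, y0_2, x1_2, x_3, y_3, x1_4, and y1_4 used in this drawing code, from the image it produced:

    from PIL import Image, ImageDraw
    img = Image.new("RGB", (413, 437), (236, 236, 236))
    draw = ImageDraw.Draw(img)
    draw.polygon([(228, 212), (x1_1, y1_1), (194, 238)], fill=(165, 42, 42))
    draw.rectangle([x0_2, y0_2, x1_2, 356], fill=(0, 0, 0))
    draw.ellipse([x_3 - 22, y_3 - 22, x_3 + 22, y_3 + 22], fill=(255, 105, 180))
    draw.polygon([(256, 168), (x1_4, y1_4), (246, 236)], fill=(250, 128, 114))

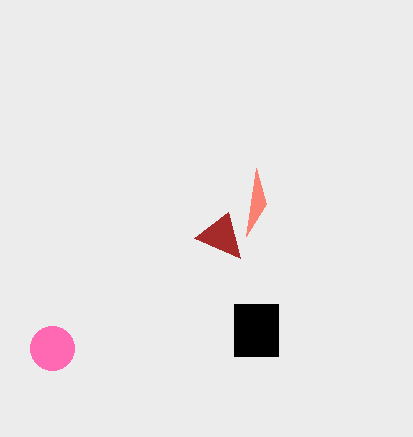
x1_1 = 240, y1_1 = 258, x0_2 = 234, y0_2 = 304, x1_2 = 278, x_3 = 52, y_3 = 348, x1_4 = 266, y1_4 = 204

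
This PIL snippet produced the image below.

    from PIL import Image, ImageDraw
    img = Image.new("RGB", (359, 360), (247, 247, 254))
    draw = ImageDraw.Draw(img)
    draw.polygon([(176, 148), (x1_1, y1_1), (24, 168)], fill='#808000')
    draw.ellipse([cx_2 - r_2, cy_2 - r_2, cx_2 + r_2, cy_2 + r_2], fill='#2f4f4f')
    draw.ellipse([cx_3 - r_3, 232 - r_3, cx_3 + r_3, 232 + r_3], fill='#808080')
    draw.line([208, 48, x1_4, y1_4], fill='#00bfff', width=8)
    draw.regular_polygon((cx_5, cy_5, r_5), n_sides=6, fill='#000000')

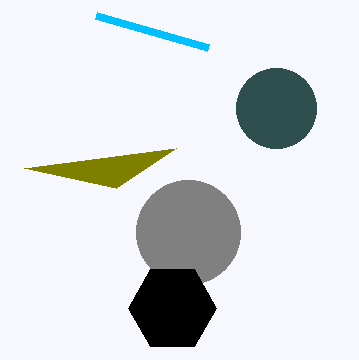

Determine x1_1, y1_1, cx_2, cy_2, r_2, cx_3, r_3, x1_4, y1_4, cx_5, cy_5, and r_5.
x1_1 = 116, y1_1 = 188, cx_2 = 276, cy_2 = 108, r_2 = 40, cx_3 = 188, r_3 = 52, x1_4 = 96, y1_4 = 16, cx_5 = 172, cy_5 = 308, r_5 = 44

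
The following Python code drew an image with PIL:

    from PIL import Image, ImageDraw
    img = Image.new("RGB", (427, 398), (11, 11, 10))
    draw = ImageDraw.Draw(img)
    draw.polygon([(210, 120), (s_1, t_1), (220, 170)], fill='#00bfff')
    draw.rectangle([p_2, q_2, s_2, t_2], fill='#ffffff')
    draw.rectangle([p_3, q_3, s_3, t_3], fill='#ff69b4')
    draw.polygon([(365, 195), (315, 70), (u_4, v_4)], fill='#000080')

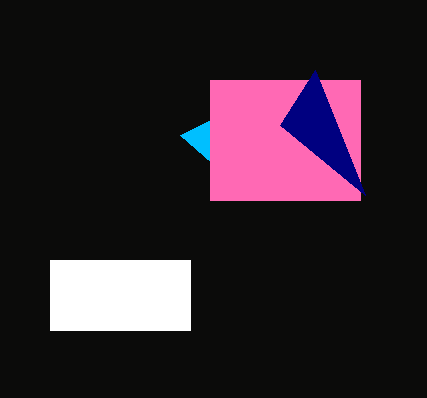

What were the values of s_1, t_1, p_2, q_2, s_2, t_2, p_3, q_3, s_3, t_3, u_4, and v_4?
s_1 = 180, t_1 = 135, p_2 = 50, q_2 = 260, s_2 = 190, t_2 = 330, p_3 = 210, q_3 = 80, s_3 = 360, t_3 = 200, u_4 = 280, v_4 = 125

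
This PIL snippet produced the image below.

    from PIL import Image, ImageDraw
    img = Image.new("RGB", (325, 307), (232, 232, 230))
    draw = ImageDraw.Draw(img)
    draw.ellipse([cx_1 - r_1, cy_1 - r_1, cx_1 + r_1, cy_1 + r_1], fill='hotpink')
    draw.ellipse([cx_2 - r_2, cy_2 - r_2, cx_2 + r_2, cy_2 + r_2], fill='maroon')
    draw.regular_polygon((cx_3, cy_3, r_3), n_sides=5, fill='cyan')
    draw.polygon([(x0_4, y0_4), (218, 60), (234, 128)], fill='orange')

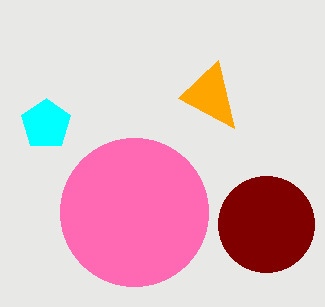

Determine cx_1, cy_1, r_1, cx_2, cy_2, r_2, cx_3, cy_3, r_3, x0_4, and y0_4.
cx_1 = 134, cy_1 = 212, r_1 = 74, cx_2 = 266, cy_2 = 224, r_2 = 48, cx_3 = 46, cy_3 = 124, r_3 = 26, x0_4 = 178, y0_4 = 98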